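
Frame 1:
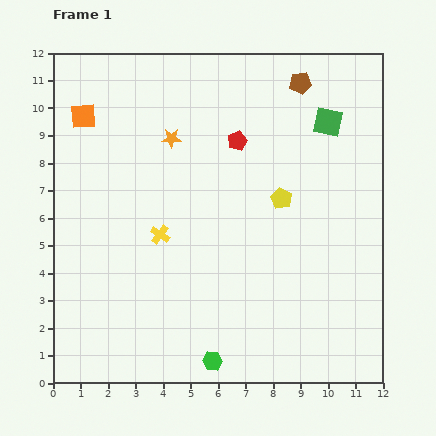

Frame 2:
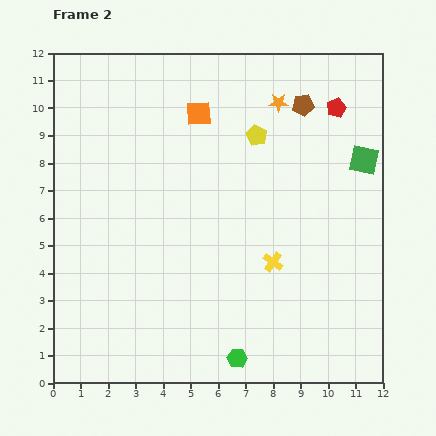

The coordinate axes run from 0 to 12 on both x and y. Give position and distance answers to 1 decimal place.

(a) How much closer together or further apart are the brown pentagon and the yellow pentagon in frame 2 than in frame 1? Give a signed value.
-2.3

Distance in frame 1: 4.3. Distance in frame 2: 2.0.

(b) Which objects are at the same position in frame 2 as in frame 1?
none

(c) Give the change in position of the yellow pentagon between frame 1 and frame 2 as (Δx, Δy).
(-0.9, 2.3)

The yellow pentagon was at (8.3, 6.7) in frame 1 and (7.4, 9.0) in frame 2.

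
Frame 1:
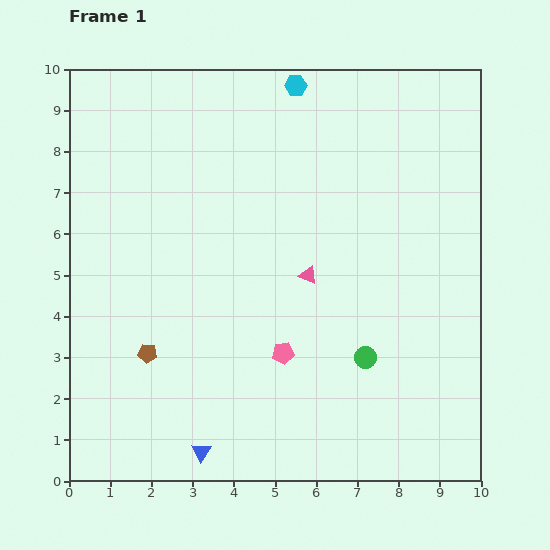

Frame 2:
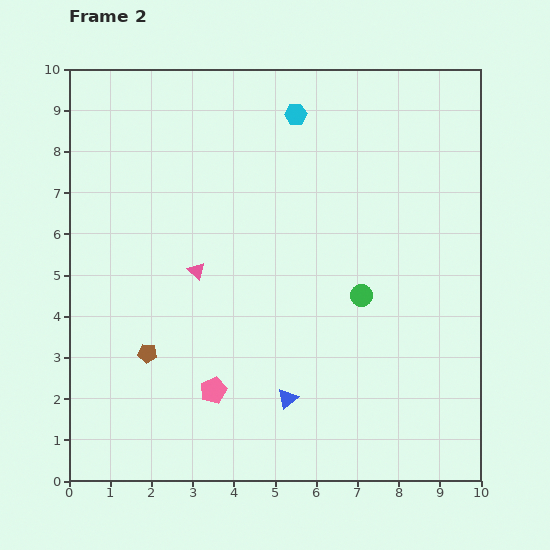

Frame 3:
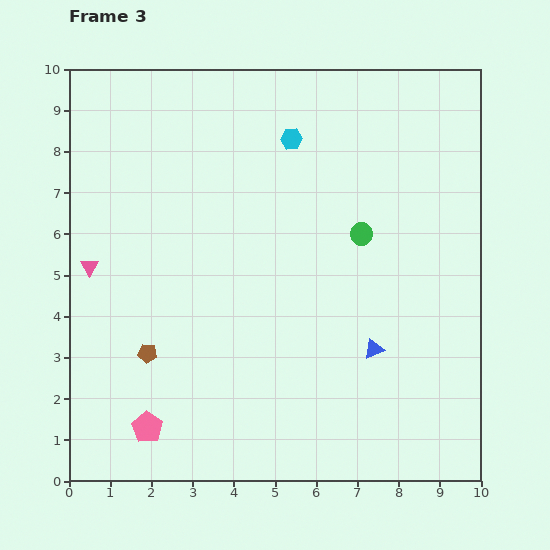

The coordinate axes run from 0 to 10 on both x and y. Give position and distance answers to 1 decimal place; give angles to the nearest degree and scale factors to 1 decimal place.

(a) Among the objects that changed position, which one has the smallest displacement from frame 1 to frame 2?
the cyan hexagon

(moved 0.7)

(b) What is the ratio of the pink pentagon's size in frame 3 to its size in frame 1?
1.4×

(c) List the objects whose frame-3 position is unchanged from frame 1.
the brown pentagon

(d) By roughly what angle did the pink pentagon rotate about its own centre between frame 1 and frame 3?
31° counter-clockwise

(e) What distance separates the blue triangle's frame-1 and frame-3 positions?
4.9

The blue triangle moved from (3.2, 0.7) to (7.4, 3.2), a distance of √(4.2² + 2.5²) ≈ 4.9.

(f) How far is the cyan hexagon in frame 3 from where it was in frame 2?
0.6

The cyan hexagon moved from (5.5, 8.9) to (5.4, 8.3), a distance of √(0.1² + 0.6²) ≈ 0.6.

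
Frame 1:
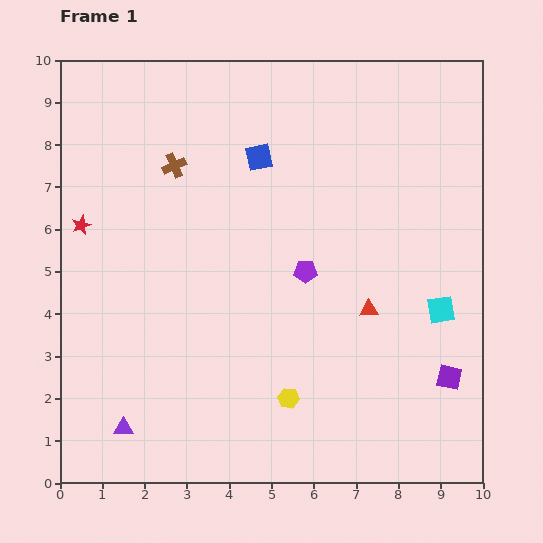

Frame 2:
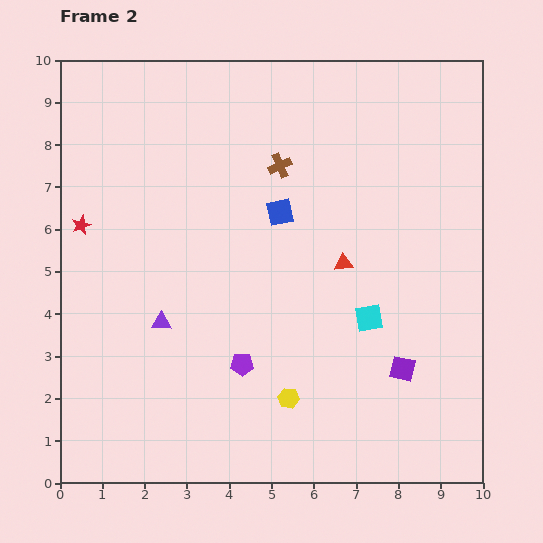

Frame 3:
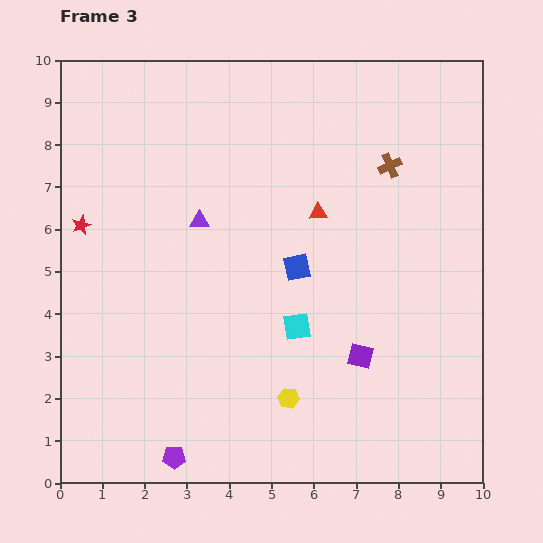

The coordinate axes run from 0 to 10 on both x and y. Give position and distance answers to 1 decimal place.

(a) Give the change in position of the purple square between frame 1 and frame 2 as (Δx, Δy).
(-1.1, 0.2)

The purple square was at (9.2, 2.5) in frame 1 and (8.1, 2.7) in frame 2.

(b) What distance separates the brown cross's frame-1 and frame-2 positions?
2.5

The brown cross moved from (2.7, 7.5) to (5.2, 7.5), a distance of √(2.5² + 0.0²) ≈ 2.5.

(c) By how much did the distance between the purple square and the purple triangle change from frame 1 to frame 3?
-2.8

Distance in frame 1: 7.8. Distance in frame 3: 5.0.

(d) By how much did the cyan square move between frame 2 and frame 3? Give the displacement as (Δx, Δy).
(-1.7, -0.2)

The cyan square was at (7.3, 3.9) in frame 2 and (5.6, 3.7) in frame 3.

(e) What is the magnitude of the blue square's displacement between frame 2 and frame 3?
1.4

The blue square moved from (5.2, 6.4) to (5.6, 5.1), a distance of √(0.4² + 1.3²) ≈ 1.4.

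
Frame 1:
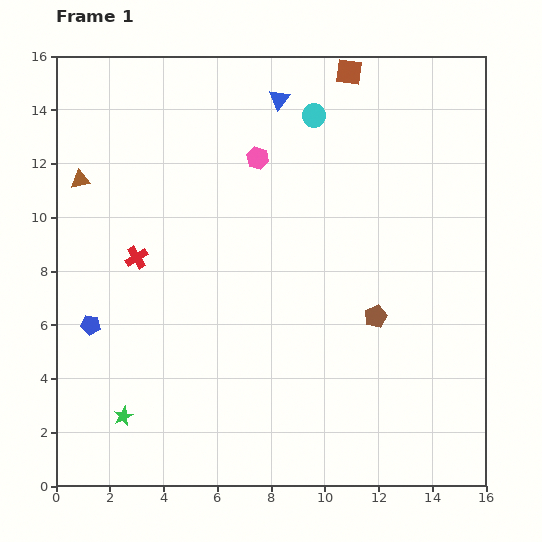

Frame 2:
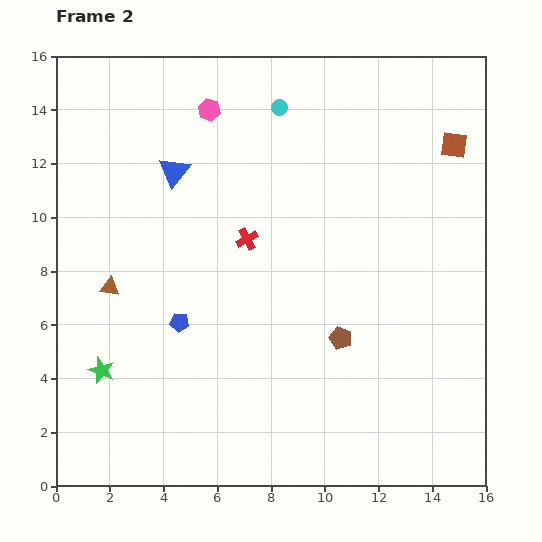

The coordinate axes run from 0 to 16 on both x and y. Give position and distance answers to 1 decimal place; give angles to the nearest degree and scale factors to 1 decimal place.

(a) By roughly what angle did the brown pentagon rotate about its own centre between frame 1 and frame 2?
28° counter-clockwise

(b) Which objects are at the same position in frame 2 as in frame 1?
none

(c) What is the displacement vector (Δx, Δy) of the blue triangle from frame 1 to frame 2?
(-3.9, -2.7)

The blue triangle was at (8.3, 14.4) in frame 1 and (4.4, 11.7) in frame 2.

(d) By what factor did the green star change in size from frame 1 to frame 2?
1.4×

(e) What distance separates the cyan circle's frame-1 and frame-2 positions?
1.3

The cyan circle moved from (9.6, 13.8) to (8.3, 14.1), a distance of √(1.3² + 0.3²) ≈ 1.3.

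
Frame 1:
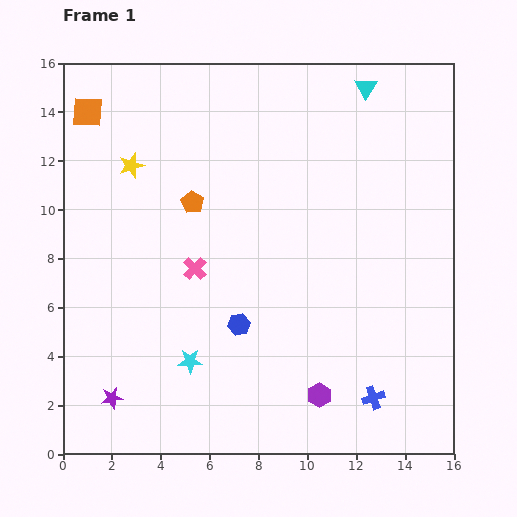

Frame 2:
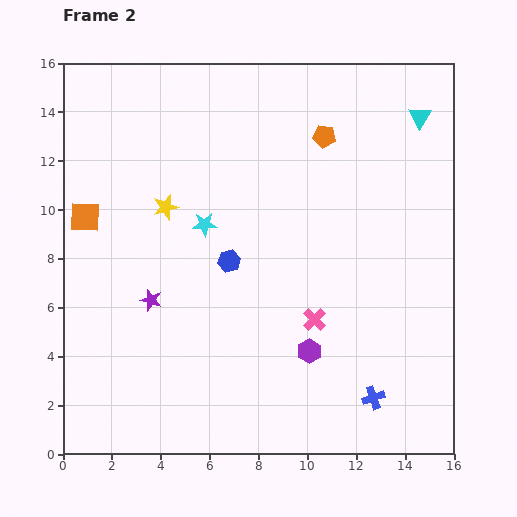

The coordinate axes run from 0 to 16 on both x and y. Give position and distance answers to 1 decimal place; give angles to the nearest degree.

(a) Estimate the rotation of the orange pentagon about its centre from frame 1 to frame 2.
22° counter-clockwise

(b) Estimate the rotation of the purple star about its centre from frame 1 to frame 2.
27° clockwise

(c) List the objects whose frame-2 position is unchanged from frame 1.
the blue cross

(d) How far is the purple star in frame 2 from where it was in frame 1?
4.3

The purple star moved from (2.0, 2.3) to (3.6, 6.3), a distance of √(1.6² + 4.0²) ≈ 4.3.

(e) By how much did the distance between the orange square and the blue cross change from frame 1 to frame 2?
-2.6

Distance in frame 1: 16.5. Distance in frame 2: 13.9.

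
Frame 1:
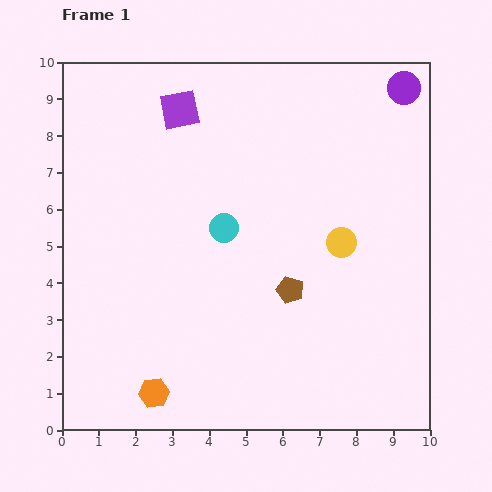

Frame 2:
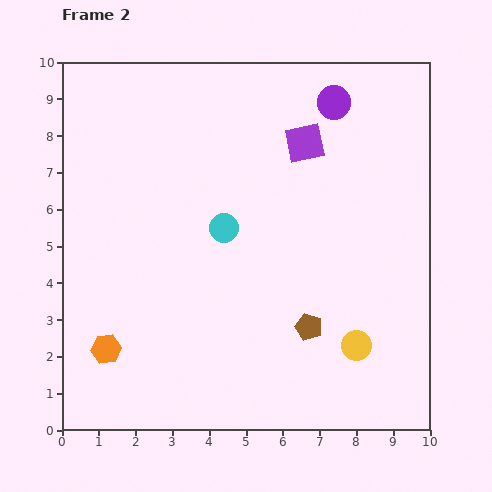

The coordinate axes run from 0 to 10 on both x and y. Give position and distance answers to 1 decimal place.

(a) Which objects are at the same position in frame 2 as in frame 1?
the cyan circle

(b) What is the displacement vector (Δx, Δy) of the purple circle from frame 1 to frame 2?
(-1.9, -0.4)

The purple circle was at (9.3, 9.3) in frame 1 and (7.4, 8.9) in frame 2.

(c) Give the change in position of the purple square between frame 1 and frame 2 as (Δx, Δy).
(3.4, -0.9)

The purple square was at (3.2, 8.7) in frame 1 and (6.6, 7.8) in frame 2.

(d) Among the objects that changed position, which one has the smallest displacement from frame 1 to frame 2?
the brown pentagon

(moved 1.1)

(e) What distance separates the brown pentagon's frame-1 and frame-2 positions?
1.1

The brown pentagon moved from (6.2, 3.8) to (6.7, 2.8), a distance of √(0.5² + 1.0²) ≈ 1.1.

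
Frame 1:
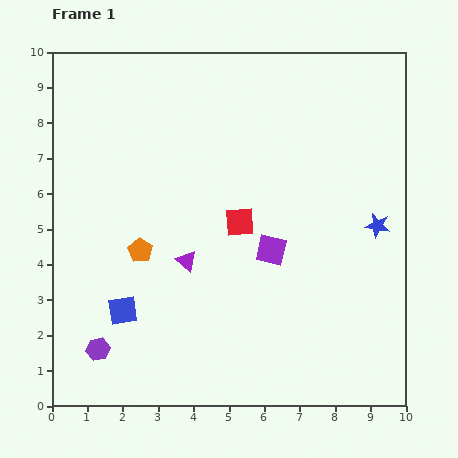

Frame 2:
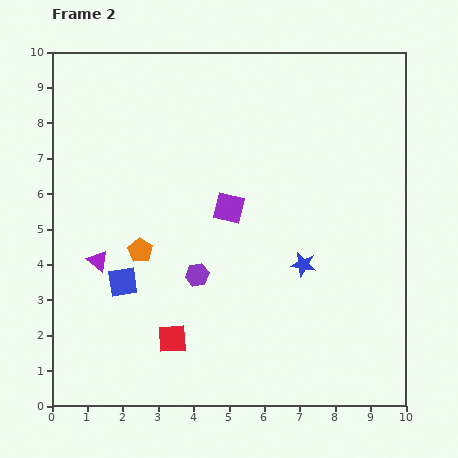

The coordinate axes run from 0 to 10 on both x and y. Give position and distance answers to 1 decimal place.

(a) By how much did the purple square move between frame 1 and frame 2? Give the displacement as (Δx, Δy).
(-1.2, 1.2)

The purple square was at (6.2, 4.4) in frame 1 and (5.0, 5.6) in frame 2.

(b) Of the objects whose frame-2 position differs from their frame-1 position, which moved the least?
the blue square

(moved 0.8)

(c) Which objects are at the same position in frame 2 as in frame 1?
the orange pentagon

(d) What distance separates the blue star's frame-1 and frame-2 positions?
2.4

The blue star moved from (9.2, 5.1) to (7.1, 4.0), a distance of √(2.1² + 1.1²) ≈ 2.4.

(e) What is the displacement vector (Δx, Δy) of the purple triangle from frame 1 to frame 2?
(-2.5, 0.0)

The purple triangle was at (3.8, 4.1) in frame 1 and (1.3, 4.1) in frame 2.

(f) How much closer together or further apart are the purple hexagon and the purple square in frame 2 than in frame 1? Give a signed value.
-3.5

Distance in frame 1: 5.6. Distance in frame 2: 2.1.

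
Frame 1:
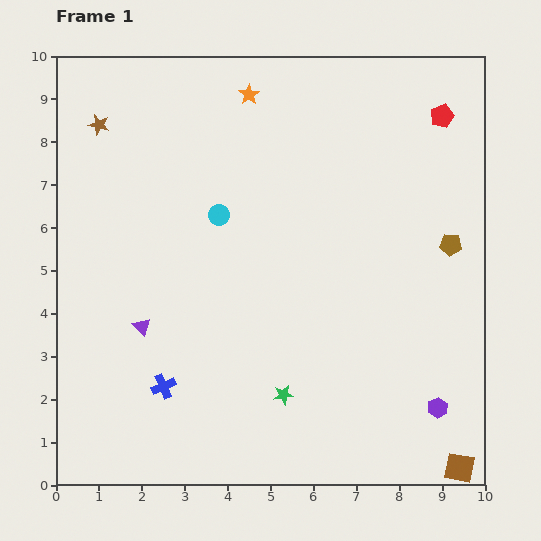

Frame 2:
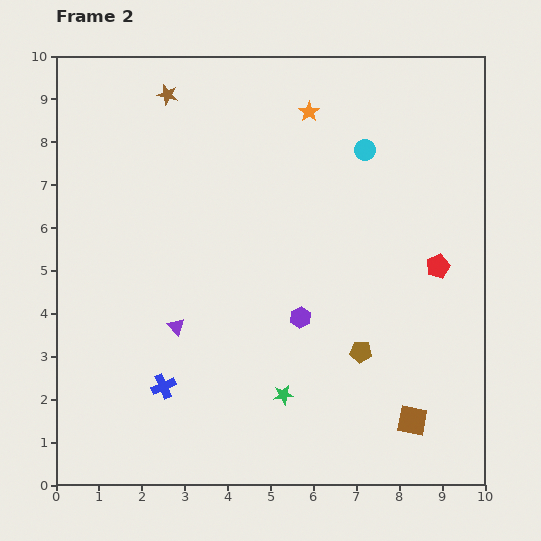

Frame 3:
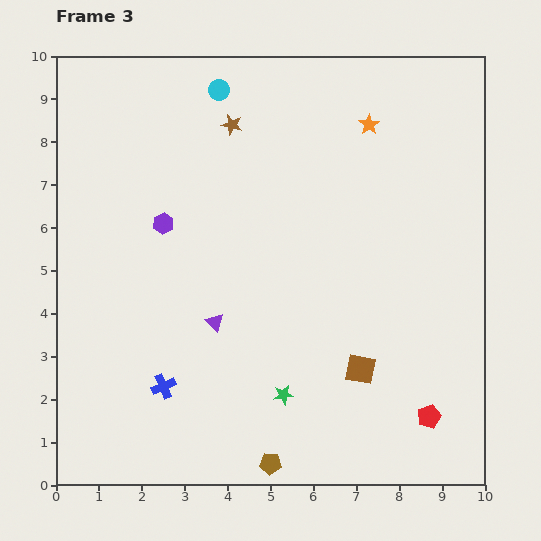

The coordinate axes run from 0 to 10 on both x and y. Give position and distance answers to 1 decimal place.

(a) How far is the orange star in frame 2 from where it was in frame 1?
1.5

The orange star moved from (4.5, 9.1) to (5.9, 8.7), a distance of √(1.4² + 0.4²) ≈ 1.5.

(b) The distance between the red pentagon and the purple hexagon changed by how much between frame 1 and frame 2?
-3.4

Distance in frame 1: 6.8. Distance in frame 2: 3.4.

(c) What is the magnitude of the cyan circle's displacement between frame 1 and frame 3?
2.9

The cyan circle moved from (3.8, 6.3) to (3.8, 9.2), a distance of √(0.0² + 2.9²) ≈ 2.9.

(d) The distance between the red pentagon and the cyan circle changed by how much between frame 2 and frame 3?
+5.8

Distance in frame 2: 3.2. Distance in frame 3: 9.0.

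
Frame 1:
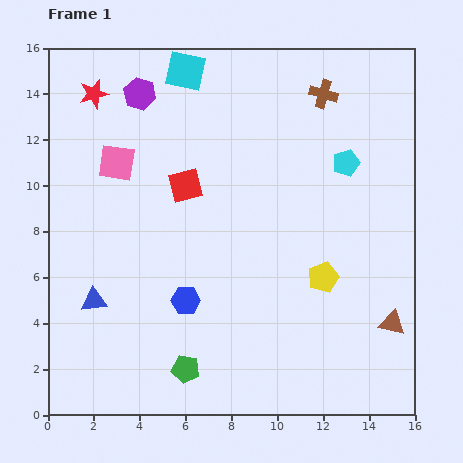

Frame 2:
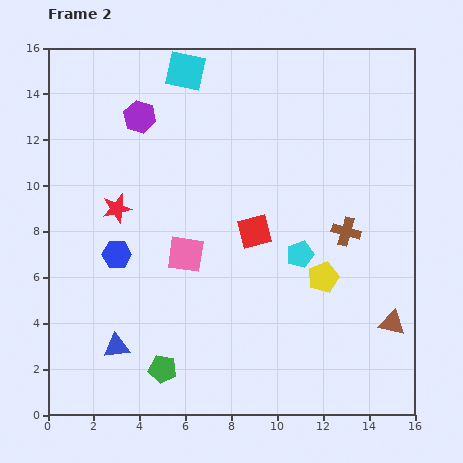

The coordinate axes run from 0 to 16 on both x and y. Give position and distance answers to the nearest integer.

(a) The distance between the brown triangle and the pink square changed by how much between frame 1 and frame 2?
-5

Distance in frame 1: 14. Distance in frame 2: 9.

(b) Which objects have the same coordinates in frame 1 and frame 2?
the brown triangle, the yellow pentagon, the cyan square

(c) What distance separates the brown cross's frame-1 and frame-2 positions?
6

The brown cross moved from (12, 14) to (13, 8), a distance of √(1² + 6²) ≈ 6.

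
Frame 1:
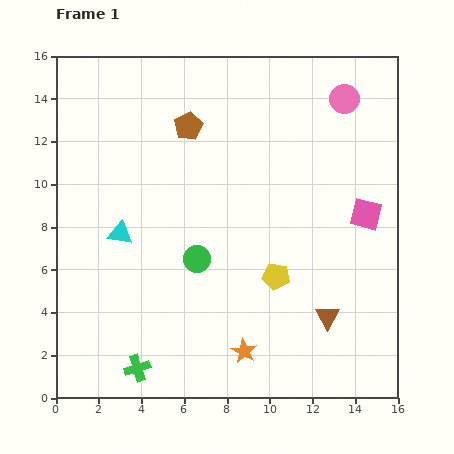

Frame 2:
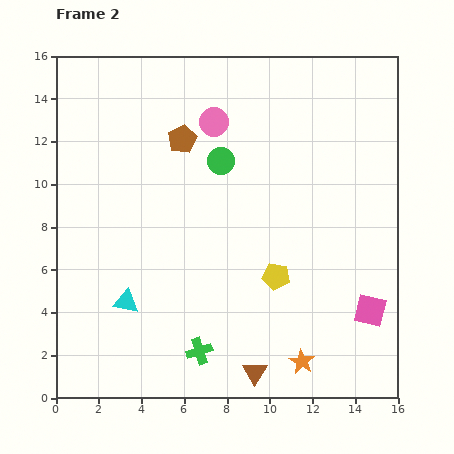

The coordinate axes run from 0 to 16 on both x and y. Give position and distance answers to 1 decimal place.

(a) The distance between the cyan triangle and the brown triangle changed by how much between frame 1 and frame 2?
-3.7

Distance in frame 1: 10.5. Distance in frame 2: 6.8.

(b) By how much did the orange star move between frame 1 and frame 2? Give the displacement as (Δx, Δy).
(2.7, -0.5)

The orange star was at (8.8, 2.2) in frame 1 and (11.5, 1.7) in frame 2.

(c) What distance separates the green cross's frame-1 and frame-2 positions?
3.0

The green cross moved from (3.8, 1.4) to (6.7, 2.2), a distance of √(2.9² + 0.8²) ≈ 3.0.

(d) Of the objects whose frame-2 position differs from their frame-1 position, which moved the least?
the brown pentagon

(moved 0.7)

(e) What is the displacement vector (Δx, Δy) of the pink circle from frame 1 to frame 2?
(-6.1, -1.1)

The pink circle was at (13.5, 14.0) in frame 1 and (7.4, 12.9) in frame 2.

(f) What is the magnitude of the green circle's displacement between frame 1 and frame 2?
4.7

The green circle moved from (6.6, 6.5) to (7.7, 11.1), a distance of √(1.1² + 4.6²) ≈ 4.7.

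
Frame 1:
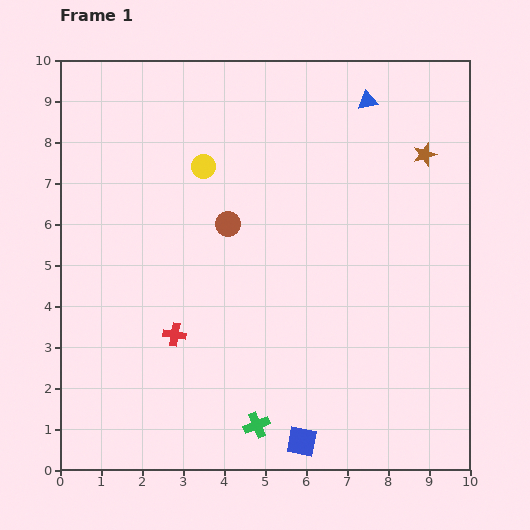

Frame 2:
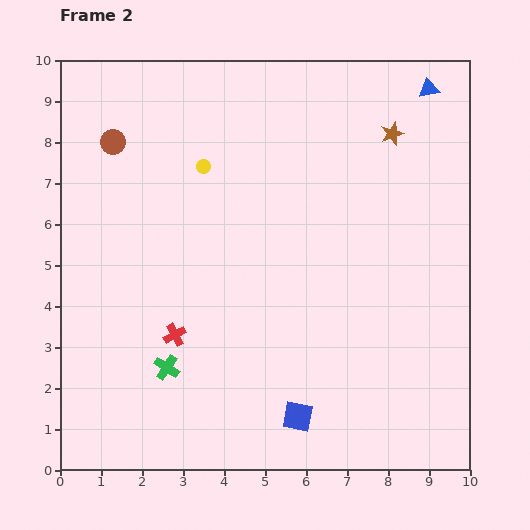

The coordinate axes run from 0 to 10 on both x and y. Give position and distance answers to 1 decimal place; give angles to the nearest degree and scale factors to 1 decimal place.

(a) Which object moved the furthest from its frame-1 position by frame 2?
the brown circle

(moved 3.4; next 2.6)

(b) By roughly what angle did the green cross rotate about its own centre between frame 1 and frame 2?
36° counter-clockwise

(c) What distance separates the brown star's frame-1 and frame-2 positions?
0.9

The brown star moved from (8.9, 7.7) to (8.1, 8.2), a distance of √(0.8² + 0.5²) ≈ 0.9.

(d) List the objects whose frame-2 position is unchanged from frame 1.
the red cross, the yellow circle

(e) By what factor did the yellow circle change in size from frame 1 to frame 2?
0.6×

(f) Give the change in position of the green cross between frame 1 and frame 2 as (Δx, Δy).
(-2.2, 1.4)

The green cross was at (4.8, 1.1) in frame 1 and (2.6, 2.5) in frame 2.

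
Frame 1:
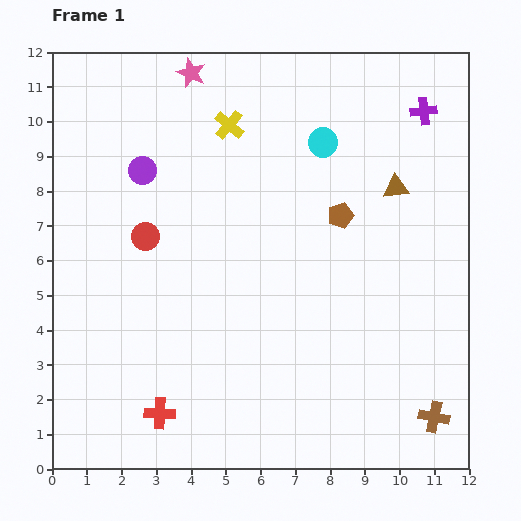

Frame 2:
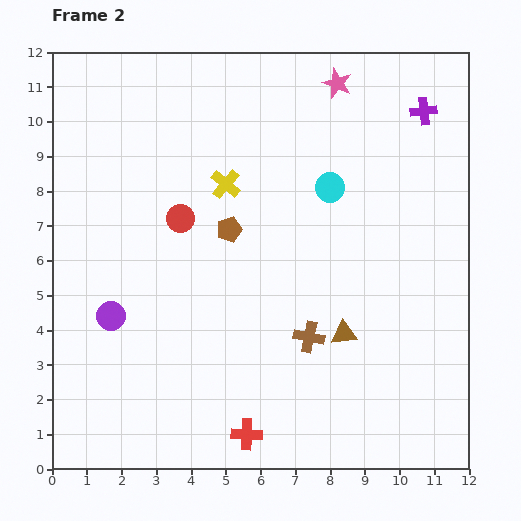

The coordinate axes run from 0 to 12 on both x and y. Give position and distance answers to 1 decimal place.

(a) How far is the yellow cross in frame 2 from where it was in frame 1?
1.7

The yellow cross moved from (5.1, 9.9) to (5.0, 8.2), a distance of √(0.1² + 1.7²) ≈ 1.7.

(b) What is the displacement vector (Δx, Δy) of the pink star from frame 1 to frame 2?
(4.2, -0.3)

The pink star was at (4.0, 11.4) in frame 1 and (8.2, 11.1) in frame 2.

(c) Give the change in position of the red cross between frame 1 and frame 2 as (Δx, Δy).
(2.5, -0.6)

The red cross was at (3.1, 1.6) in frame 1 and (5.6, 1.0) in frame 2.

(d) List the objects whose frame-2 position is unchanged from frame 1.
the purple cross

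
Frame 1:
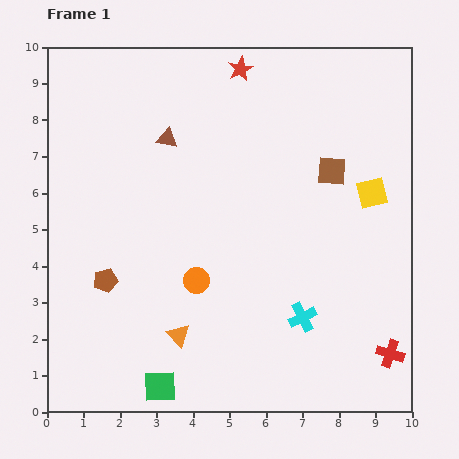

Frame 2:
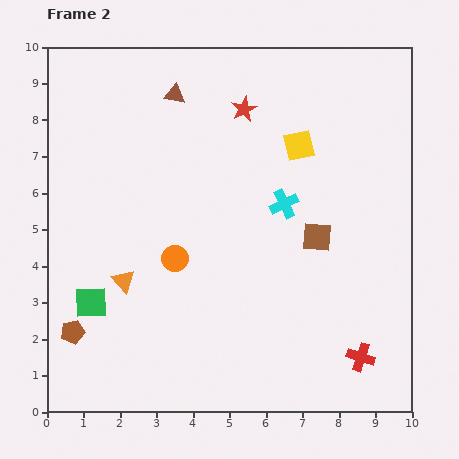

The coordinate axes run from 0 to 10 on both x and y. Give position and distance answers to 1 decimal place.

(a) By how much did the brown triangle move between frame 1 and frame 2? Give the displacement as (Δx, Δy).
(0.2, 1.2)

The brown triangle was at (3.3, 7.5) in frame 1 and (3.5, 8.7) in frame 2.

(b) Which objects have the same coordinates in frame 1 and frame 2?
none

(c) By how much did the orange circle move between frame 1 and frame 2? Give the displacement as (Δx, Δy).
(-0.6, 0.6)

The orange circle was at (4.1, 3.6) in frame 1 and (3.5, 4.2) in frame 2.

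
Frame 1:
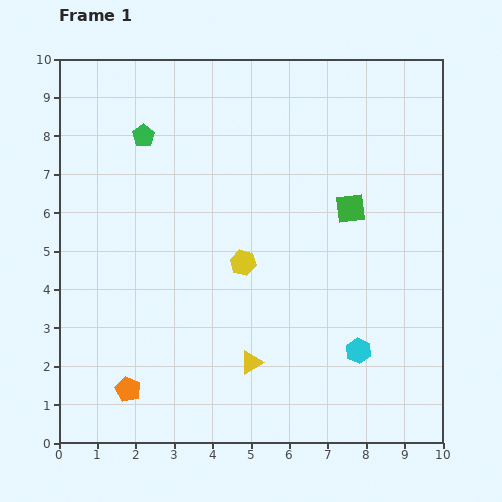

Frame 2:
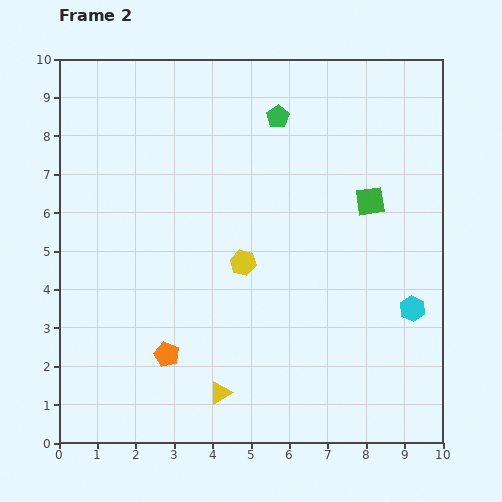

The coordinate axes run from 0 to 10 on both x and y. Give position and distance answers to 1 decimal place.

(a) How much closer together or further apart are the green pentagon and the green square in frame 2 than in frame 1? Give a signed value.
-2.4

Distance in frame 1: 5.7. Distance in frame 2: 3.3.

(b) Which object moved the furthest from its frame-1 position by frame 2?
the green pentagon

(moved 3.5; next 1.8)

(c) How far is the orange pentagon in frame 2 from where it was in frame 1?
1.3

The orange pentagon moved from (1.8, 1.4) to (2.8, 2.3), a distance of √(1.0² + 0.9²) ≈ 1.3.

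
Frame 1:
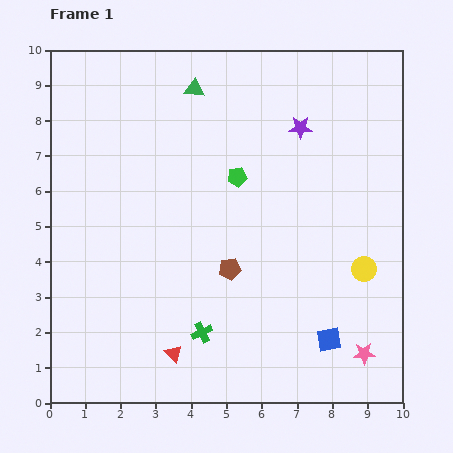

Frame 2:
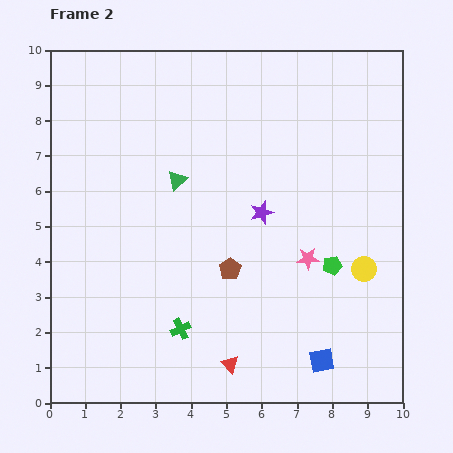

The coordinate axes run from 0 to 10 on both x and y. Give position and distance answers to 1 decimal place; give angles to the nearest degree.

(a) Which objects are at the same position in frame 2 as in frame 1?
the yellow circle, the brown pentagon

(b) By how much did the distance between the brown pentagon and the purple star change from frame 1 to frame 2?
-2.7

Distance in frame 1: 4.5. Distance in frame 2: 1.8.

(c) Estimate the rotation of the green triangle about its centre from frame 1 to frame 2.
49° counter-clockwise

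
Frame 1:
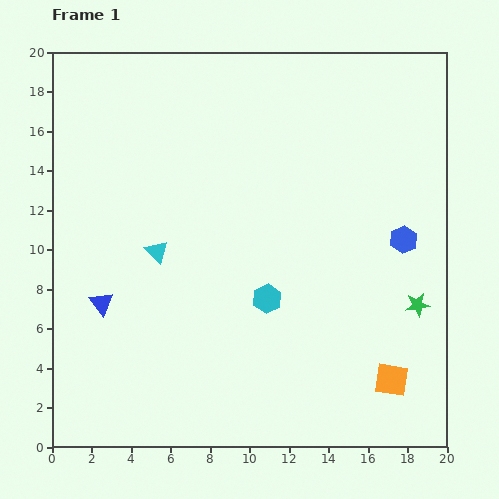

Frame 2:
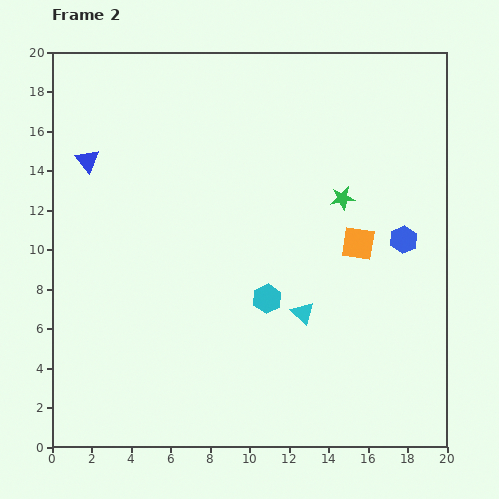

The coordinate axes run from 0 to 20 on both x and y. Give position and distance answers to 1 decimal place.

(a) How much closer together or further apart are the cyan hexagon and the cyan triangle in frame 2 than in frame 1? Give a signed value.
-4.2

Distance in frame 1: 6.1. Distance in frame 2: 1.9.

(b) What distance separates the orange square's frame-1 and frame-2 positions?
7.1

The orange square moved from (17.2, 3.4) to (15.5, 10.3), a distance of √(1.7² + 6.9²) ≈ 7.1.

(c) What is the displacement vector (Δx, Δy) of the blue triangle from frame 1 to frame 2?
(-0.7, 7.2)

The blue triangle was at (2.5, 7.3) in frame 1 and (1.8, 14.5) in frame 2.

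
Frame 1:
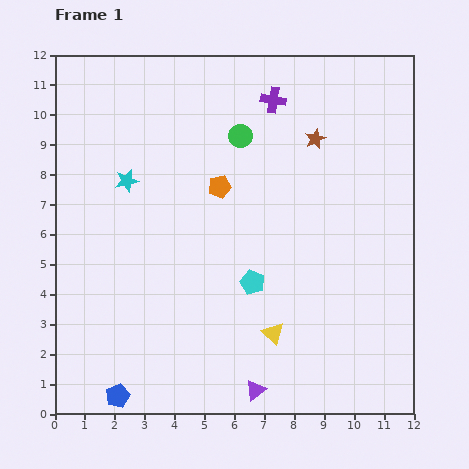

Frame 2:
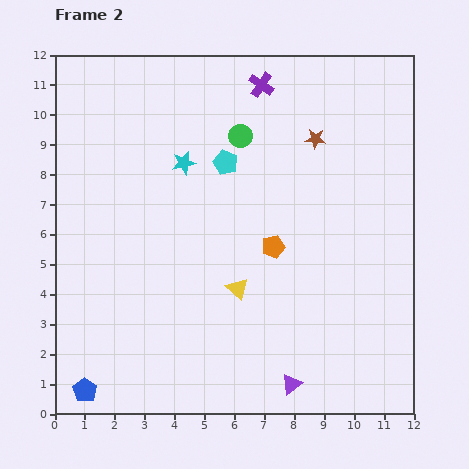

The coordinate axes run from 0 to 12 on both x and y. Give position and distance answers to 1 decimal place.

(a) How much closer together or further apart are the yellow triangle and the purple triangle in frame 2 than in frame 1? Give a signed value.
+1.7

Distance in frame 1: 2.0. Distance in frame 2: 3.7.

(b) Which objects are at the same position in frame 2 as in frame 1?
the green circle, the brown star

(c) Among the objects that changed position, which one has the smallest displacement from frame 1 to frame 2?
the purple cross

(moved 0.6)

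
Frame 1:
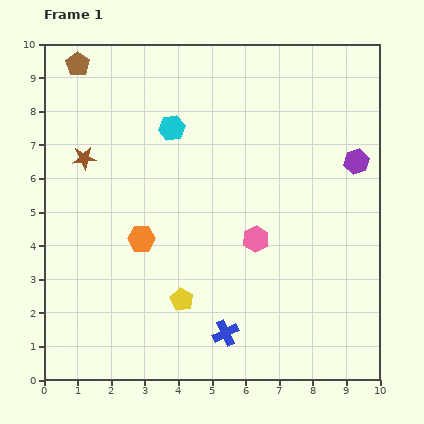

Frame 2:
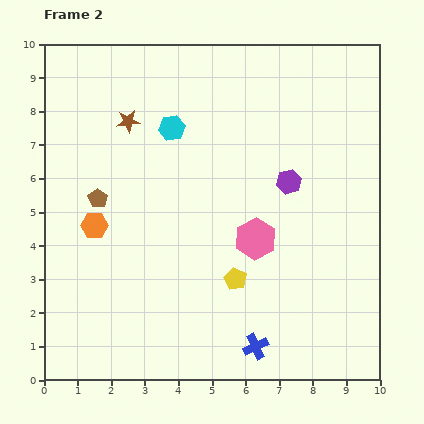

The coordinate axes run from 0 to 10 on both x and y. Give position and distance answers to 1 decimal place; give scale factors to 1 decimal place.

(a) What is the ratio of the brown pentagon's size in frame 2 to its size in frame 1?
0.8×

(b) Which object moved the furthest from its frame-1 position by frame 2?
the brown pentagon

(moved 4.0; next 2.1)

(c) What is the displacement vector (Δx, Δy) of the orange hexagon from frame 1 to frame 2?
(-1.4, 0.4)

The orange hexagon was at (2.9, 4.2) in frame 1 and (1.5, 4.6) in frame 2.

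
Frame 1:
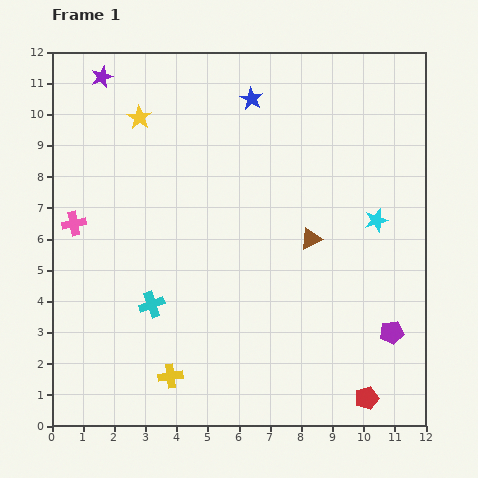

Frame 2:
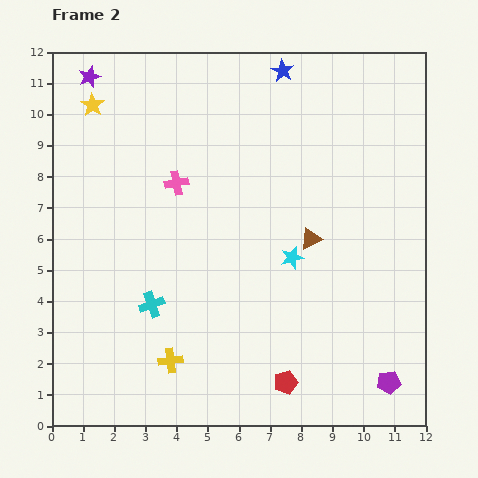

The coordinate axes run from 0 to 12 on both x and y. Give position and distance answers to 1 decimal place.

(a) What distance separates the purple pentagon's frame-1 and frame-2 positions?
1.6

The purple pentagon moved from (10.9, 3.0) to (10.8, 1.4), a distance of √(0.1² + 1.6²) ≈ 1.6.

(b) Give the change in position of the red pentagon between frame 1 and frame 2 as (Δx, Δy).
(-2.6, 0.5)

The red pentagon was at (10.1, 0.9) in frame 1 and (7.5, 1.4) in frame 2.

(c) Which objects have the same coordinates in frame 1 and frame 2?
the brown triangle, the cyan cross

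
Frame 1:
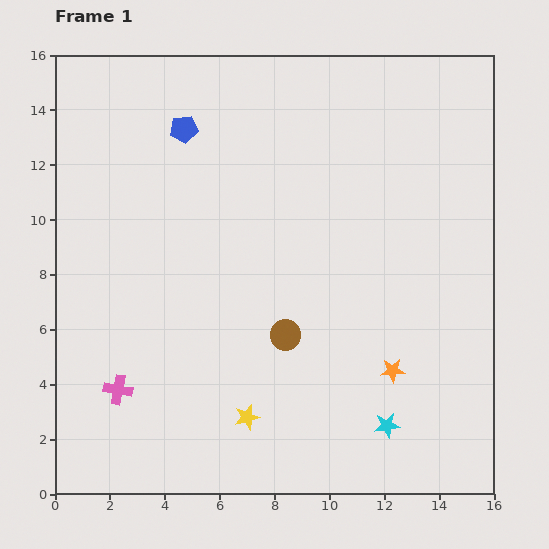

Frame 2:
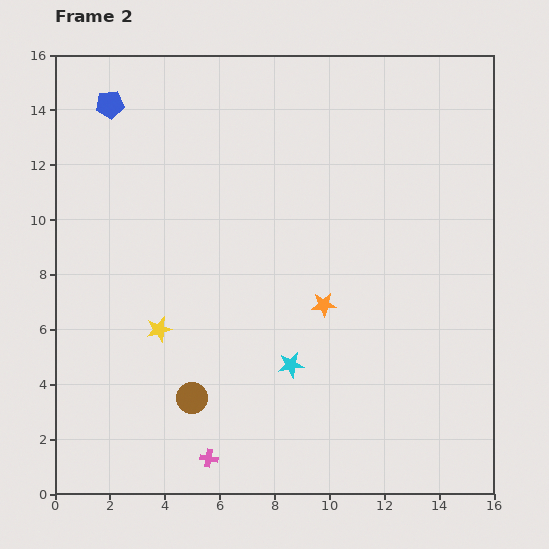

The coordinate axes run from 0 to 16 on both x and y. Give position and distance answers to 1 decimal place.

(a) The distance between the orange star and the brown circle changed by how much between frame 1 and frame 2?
+1.8

Distance in frame 1: 4.1. Distance in frame 2: 5.9.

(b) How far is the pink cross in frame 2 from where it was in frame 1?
4.1

The pink cross moved from (2.3, 3.8) to (5.6, 1.3), a distance of √(3.3² + 2.5²) ≈ 4.1.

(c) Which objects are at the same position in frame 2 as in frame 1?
none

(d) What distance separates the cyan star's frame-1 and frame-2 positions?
4.1

The cyan star moved from (12.1, 2.5) to (8.6, 4.7), a distance of √(3.5² + 2.2²) ≈ 4.1.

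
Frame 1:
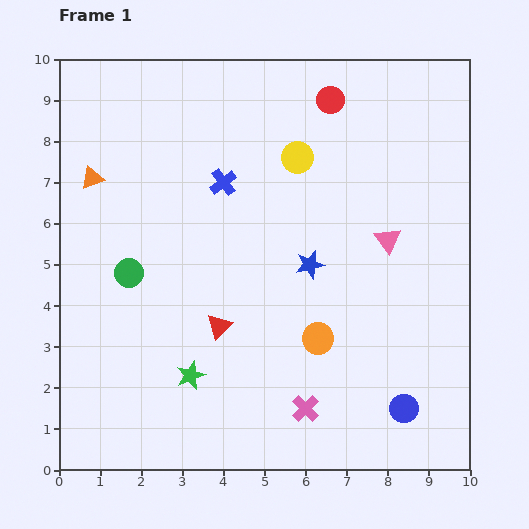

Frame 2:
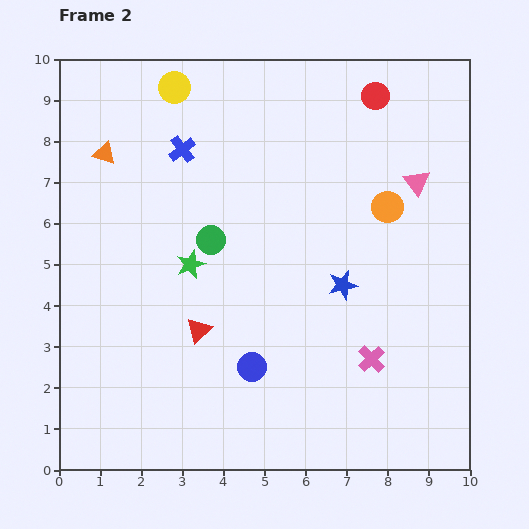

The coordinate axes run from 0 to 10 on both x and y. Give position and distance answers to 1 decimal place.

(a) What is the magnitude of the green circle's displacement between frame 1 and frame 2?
2.2

The green circle moved from (1.7, 4.8) to (3.7, 5.6), a distance of √(2.0² + 0.8²) ≈ 2.2.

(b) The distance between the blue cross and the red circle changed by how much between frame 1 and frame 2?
+1.6

Distance in frame 1: 3.3. Distance in frame 2: 4.9.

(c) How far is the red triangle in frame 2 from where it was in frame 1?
0.5

The red triangle moved from (3.9, 3.5) to (3.4, 3.4), a distance of √(0.5² + 0.1²) ≈ 0.5.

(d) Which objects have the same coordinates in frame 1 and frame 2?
none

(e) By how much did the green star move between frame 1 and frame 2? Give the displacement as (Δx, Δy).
(0.0, 2.7)

The green star was at (3.2, 2.3) in frame 1 and (3.2, 5.0) in frame 2.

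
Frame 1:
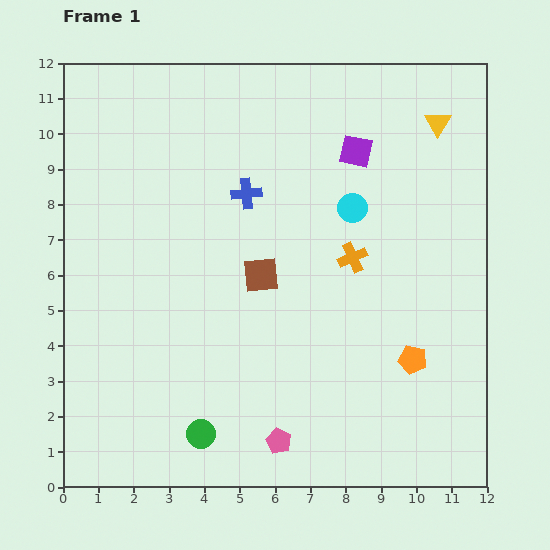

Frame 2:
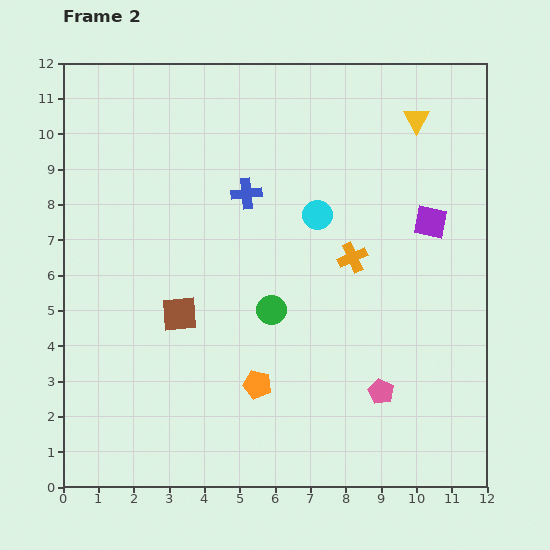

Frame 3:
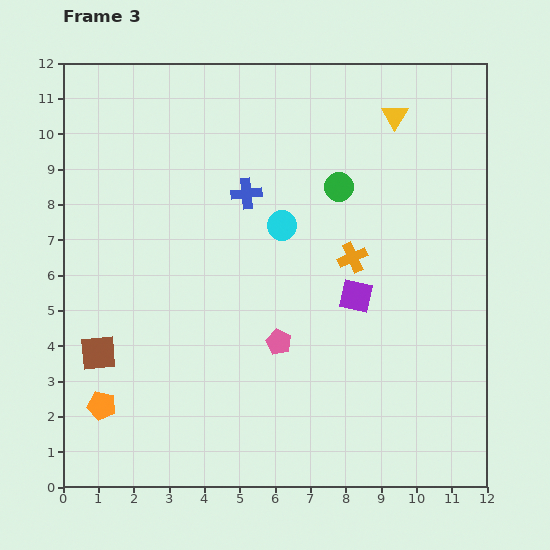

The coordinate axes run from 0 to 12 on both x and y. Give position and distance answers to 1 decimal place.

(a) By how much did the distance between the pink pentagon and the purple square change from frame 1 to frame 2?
-3.5

Distance in frame 1: 8.5. Distance in frame 2: 5.0.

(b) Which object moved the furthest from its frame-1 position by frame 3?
the orange pentagon

(moved 8.9; next 8.0)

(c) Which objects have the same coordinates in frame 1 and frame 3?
the blue cross, the orange cross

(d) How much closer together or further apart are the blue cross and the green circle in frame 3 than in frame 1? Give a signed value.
-4.3

Distance in frame 1: 6.9. Distance in frame 3: 2.6.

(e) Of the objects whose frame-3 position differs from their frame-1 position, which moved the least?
the yellow triangle

(moved 1.2)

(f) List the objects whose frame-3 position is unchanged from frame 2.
the blue cross, the orange cross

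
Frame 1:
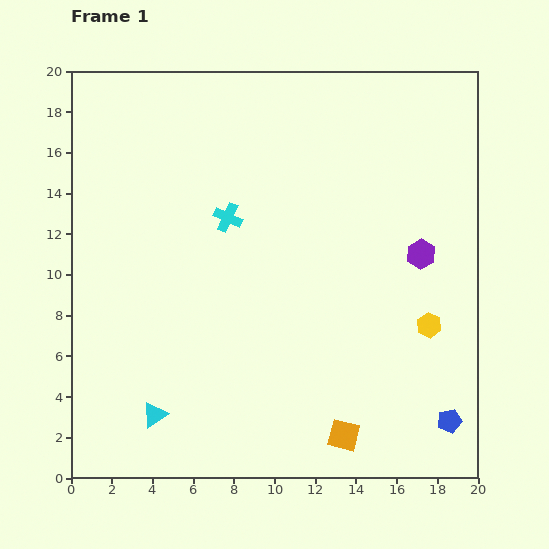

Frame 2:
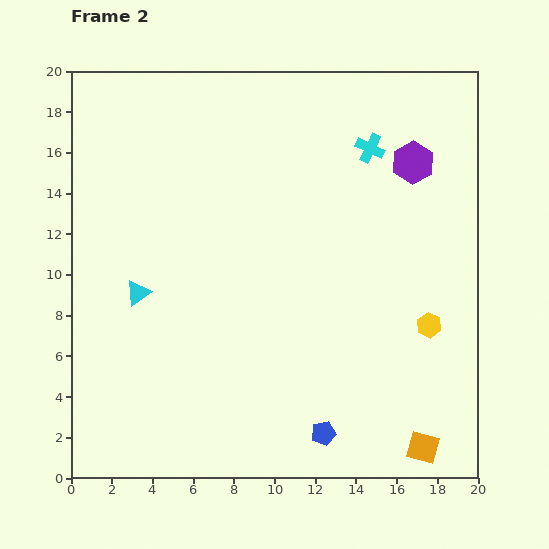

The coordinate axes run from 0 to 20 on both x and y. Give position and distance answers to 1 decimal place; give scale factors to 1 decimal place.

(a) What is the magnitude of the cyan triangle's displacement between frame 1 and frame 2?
6.1

The cyan triangle moved from (4.1, 3.1) to (3.3, 9.1), a distance of √(0.8² + 6.0²) ≈ 6.1.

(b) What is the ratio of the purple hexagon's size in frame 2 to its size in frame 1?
1.4×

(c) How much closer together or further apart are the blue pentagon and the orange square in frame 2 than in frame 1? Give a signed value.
-0.3

Distance in frame 1: 5.2. Distance in frame 2: 4.9.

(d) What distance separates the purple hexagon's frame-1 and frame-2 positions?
4.5

The purple hexagon moved from (17.2, 11.0) to (16.8, 15.5), a distance of √(0.4² + 4.5²) ≈ 4.5.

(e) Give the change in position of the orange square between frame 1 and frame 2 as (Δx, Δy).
(3.9, -0.6)

The orange square was at (13.4, 2.1) in frame 1 and (17.3, 1.5) in frame 2.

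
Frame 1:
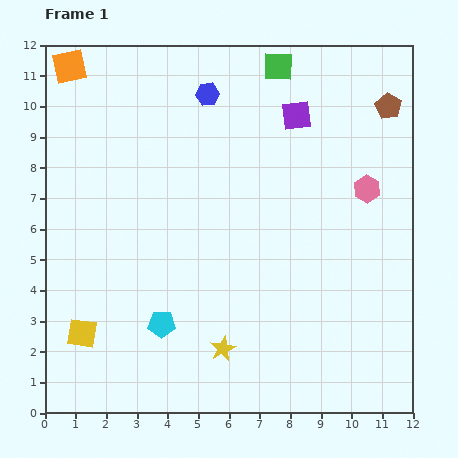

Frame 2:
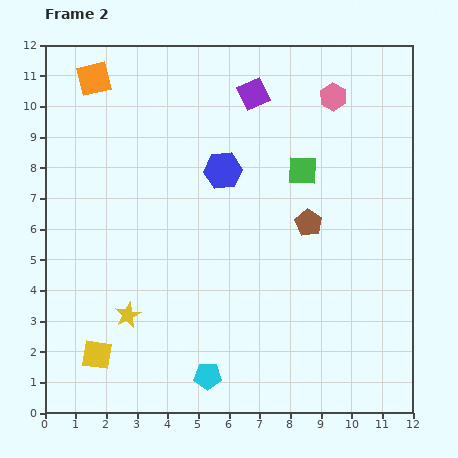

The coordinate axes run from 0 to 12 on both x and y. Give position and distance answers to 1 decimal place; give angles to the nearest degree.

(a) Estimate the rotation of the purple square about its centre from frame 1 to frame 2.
19° counter-clockwise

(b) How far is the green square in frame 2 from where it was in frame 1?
3.5

The green square moved from (7.6, 11.3) to (8.4, 7.9), a distance of √(0.8² + 3.4²) ≈ 3.5.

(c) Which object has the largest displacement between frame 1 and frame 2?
the brown pentagon

(moved 4.6; next 3.5)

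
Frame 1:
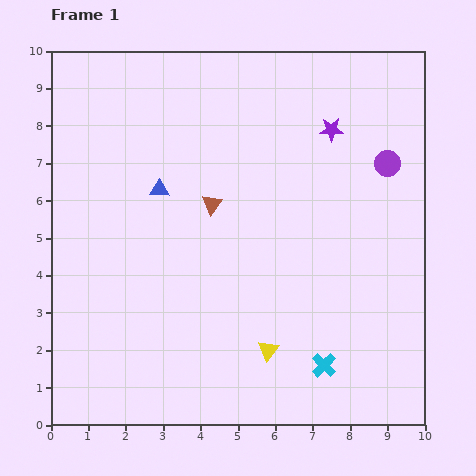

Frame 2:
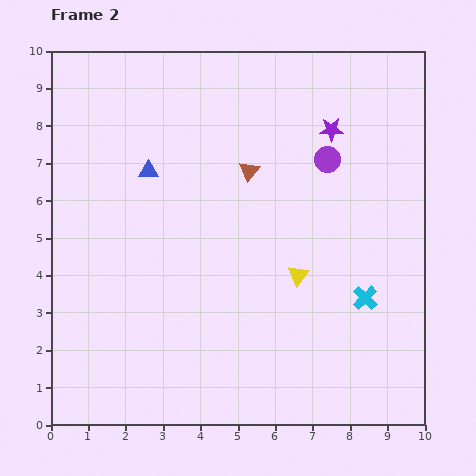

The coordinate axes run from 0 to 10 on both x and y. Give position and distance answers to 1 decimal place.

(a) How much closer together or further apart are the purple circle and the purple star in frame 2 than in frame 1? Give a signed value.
-0.9

Distance in frame 1: 1.7. Distance in frame 2: 0.8.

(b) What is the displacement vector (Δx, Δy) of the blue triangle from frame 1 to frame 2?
(-0.3, 0.5)

The blue triangle was at (2.9, 6.3) in frame 1 and (2.6, 6.8) in frame 2.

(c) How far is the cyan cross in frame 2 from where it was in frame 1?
2.1

The cyan cross moved from (7.3, 1.6) to (8.4, 3.4), a distance of √(1.1² + 1.8²) ≈ 2.1.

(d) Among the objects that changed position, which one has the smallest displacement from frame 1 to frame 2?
the blue triangle

(moved 0.6)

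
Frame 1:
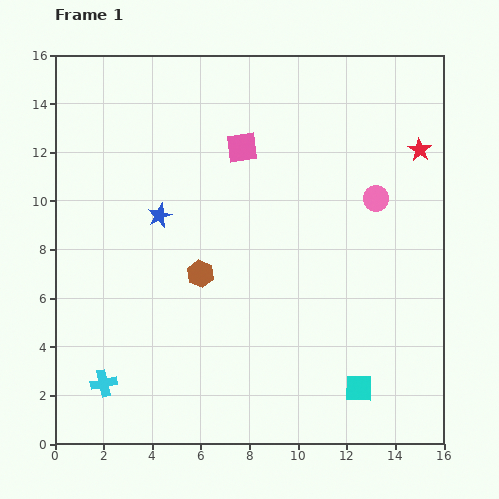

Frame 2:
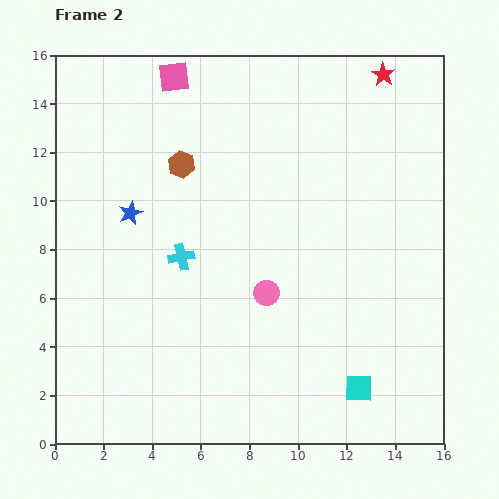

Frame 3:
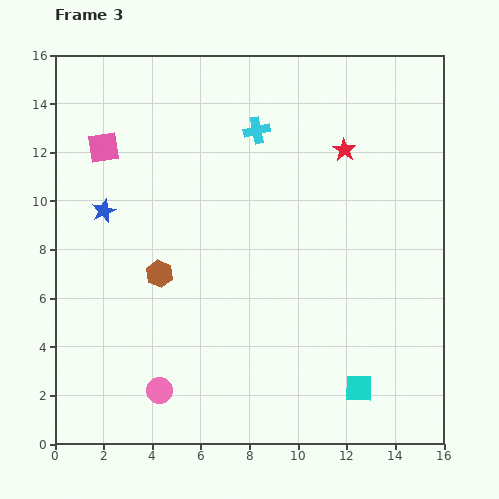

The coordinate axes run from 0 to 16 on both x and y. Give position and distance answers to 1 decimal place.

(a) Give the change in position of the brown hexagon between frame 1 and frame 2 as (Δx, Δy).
(-0.8, 4.5)

The brown hexagon was at (6.0, 7.0) in frame 1 and (5.2, 11.5) in frame 2.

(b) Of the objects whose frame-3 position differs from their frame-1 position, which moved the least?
the brown hexagon

(moved 1.7)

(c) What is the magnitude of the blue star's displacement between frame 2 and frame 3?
1.1

The blue star moved from (3.1, 9.5) to (2.0, 9.6), a distance of √(1.1² + 0.1²) ≈ 1.1.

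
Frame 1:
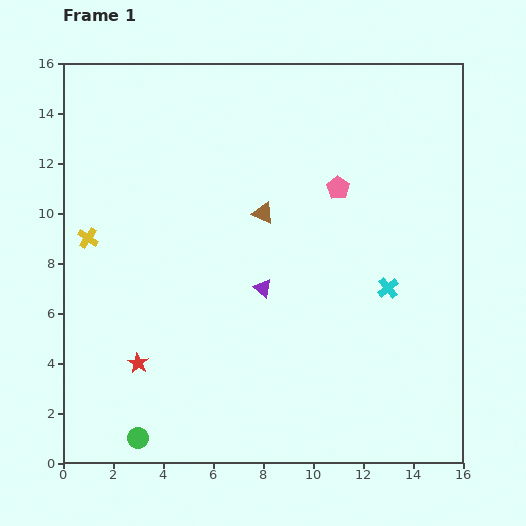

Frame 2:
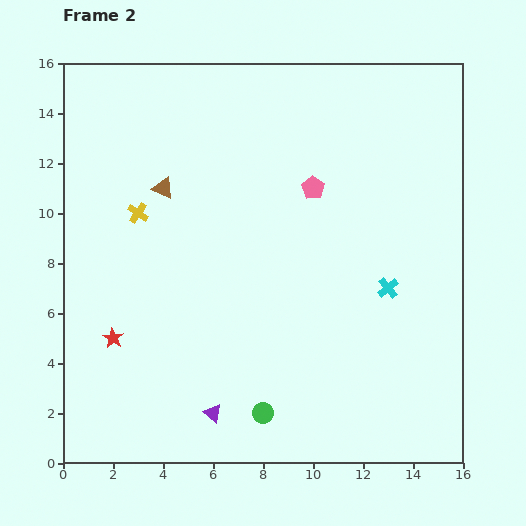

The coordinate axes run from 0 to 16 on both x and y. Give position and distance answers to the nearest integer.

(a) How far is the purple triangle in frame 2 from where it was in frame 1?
5

The purple triangle moved from (8, 7) to (6, 2), a distance of √(2² + 5²) ≈ 5.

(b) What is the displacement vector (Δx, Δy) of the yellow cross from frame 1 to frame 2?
(2, 1)

The yellow cross was at (1, 9) in frame 1 and (3, 10) in frame 2.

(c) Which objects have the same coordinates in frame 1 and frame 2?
the cyan cross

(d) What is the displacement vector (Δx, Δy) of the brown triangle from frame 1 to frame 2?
(-4, 1)

The brown triangle was at (8, 10) in frame 1 and (4, 11) in frame 2.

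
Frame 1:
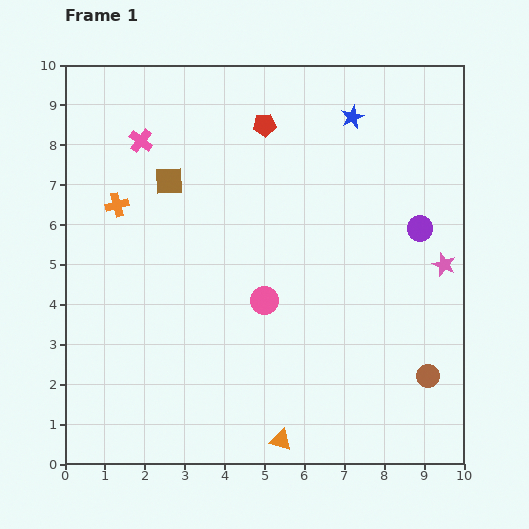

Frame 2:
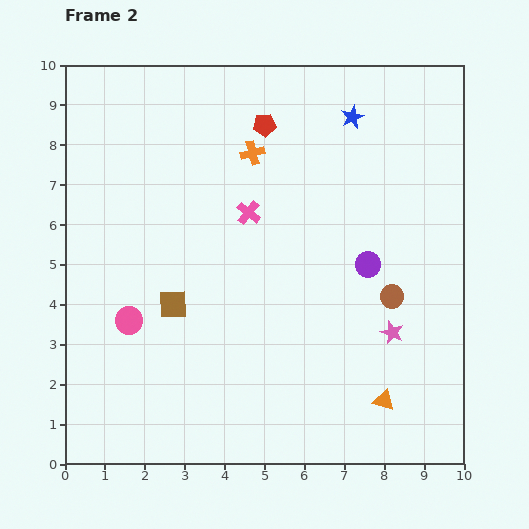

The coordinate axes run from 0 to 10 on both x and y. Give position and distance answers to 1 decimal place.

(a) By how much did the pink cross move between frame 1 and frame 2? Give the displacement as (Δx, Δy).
(2.7, -1.8)

The pink cross was at (1.9, 8.1) in frame 1 and (4.6, 6.3) in frame 2.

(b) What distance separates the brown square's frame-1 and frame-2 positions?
3.1

The brown square moved from (2.6, 7.1) to (2.7, 4.0), a distance of √(0.1² + 3.1²) ≈ 3.1.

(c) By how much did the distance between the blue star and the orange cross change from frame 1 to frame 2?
-3.6

Distance in frame 1: 6.3. Distance in frame 2: 2.7.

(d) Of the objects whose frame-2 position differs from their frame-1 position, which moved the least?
the purple circle

(moved 1.6)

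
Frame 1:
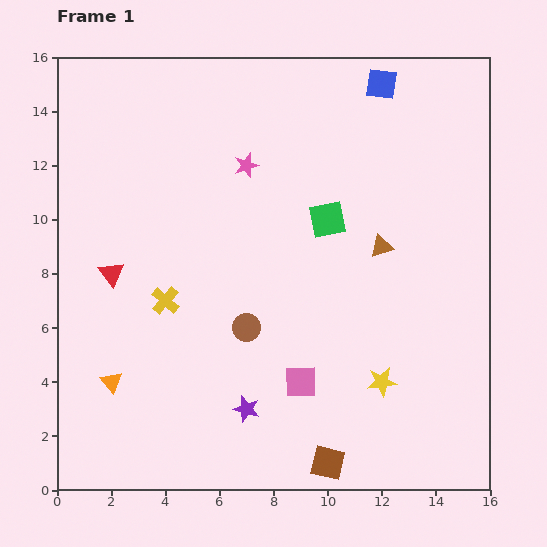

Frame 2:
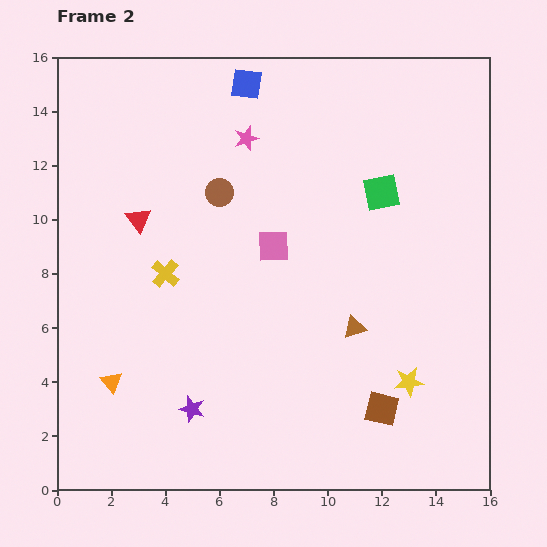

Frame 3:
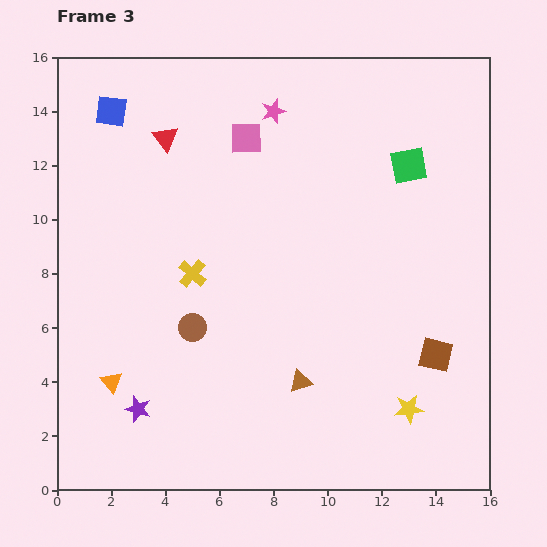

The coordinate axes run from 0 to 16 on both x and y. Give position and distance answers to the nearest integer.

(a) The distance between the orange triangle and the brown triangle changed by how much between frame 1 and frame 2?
-2

Distance in frame 1: 11. Distance in frame 2: 9.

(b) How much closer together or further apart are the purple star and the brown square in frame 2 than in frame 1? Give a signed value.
+3

Distance in frame 1: 4. Distance in frame 2: 7.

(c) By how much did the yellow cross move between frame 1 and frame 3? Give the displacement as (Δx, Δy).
(1, 1)

The yellow cross was at (4, 7) in frame 1 and (5, 8) in frame 3.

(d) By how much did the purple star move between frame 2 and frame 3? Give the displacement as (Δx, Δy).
(-2, 0)

The purple star was at (5, 3) in frame 2 and (3, 3) in frame 3.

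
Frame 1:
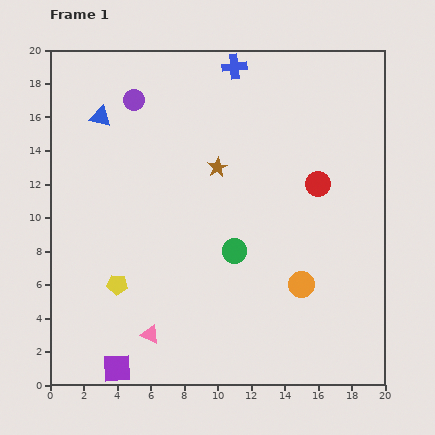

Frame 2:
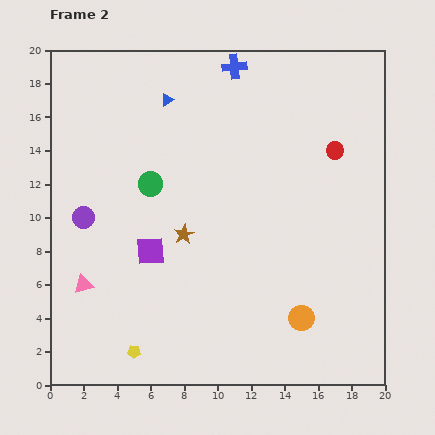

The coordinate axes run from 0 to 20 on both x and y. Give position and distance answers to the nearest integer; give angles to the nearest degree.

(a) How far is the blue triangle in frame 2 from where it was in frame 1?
4

The blue triangle moved from (3, 16) to (7, 17), a distance of √(4² + 1²) ≈ 4.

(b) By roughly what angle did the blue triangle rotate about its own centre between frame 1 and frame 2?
46° counter-clockwise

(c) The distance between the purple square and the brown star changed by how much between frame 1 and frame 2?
-11

Distance in frame 1: 13. Distance in frame 2: 2.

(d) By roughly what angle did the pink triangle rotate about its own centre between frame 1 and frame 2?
39° counter-clockwise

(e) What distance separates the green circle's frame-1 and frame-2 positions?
6

The green circle moved from (11, 8) to (6, 12), a distance of √(5² + 4²) ≈ 6.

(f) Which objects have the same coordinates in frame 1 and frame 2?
the blue cross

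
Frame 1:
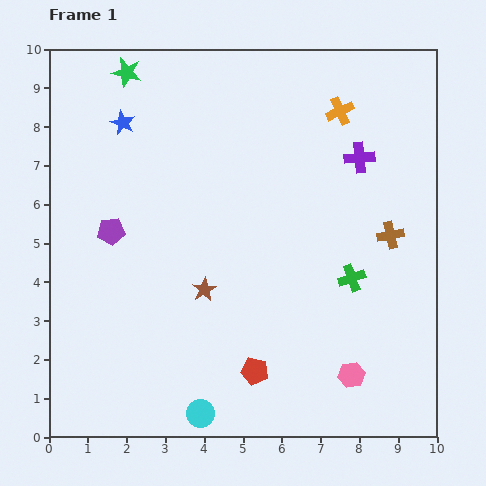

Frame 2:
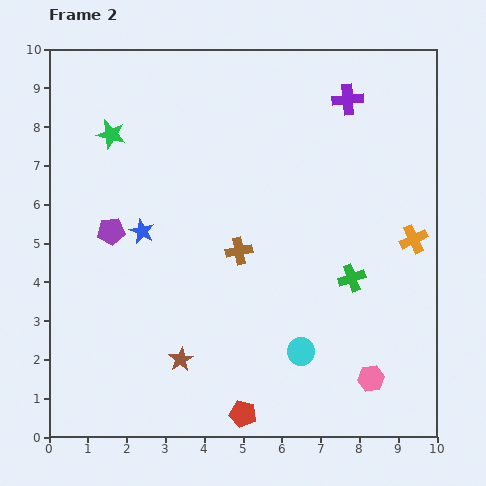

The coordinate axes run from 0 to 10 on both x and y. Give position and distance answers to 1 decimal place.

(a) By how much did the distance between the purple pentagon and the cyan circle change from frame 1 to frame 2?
+0.6

Distance in frame 1: 5.2. Distance in frame 2: 5.8.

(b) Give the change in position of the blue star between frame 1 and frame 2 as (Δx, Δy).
(0.5, -2.8)

The blue star was at (1.9, 8.1) in frame 1 and (2.4, 5.3) in frame 2.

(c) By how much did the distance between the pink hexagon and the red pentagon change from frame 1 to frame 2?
+0.9

Distance in frame 1: 2.5. Distance in frame 2: 3.4.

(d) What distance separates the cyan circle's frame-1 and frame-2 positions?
3.1

The cyan circle moved from (3.9, 0.6) to (6.5, 2.2), a distance of √(2.6² + 1.6²) ≈ 3.1.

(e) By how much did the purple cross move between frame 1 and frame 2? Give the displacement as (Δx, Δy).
(-0.3, 1.5)

The purple cross was at (8.0, 7.2) in frame 1 and (7.7, 8.7) in frame 2.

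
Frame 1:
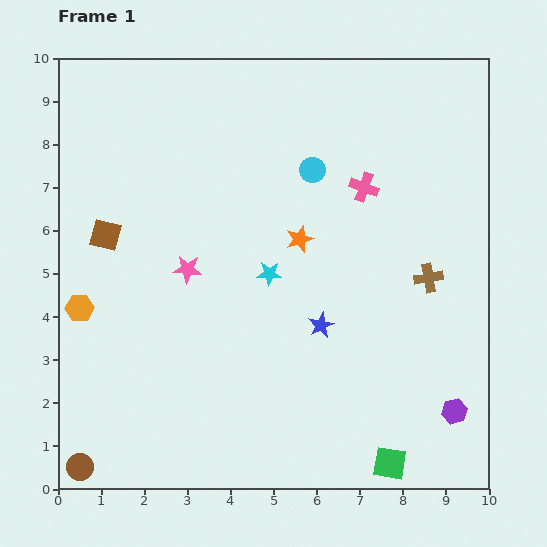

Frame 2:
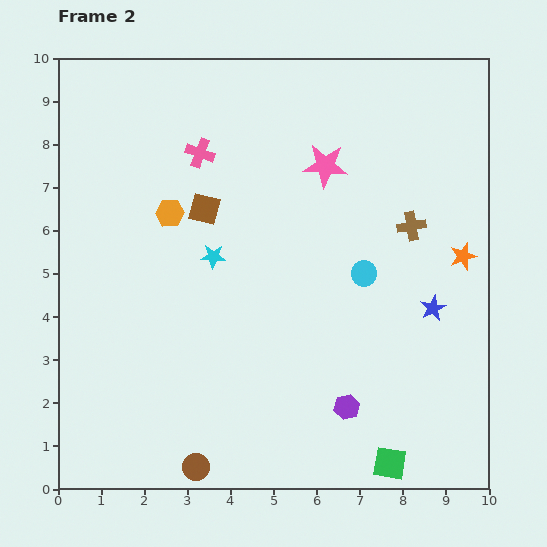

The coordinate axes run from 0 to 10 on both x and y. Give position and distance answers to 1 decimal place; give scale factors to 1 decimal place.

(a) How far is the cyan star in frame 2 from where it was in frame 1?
1.4

The cyan star moved from (4.9, 5.0) to (3.6, 5.4), a distance of √(1.3² + 0.4²) ≈ 1.4.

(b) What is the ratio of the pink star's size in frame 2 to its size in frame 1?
1.6×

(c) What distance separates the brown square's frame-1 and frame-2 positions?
2.4

The brown square moved from (1.1, 5.9) to (3.4, 6.5), a distance of √(2.3² + 0.6²) ≈ 2.4.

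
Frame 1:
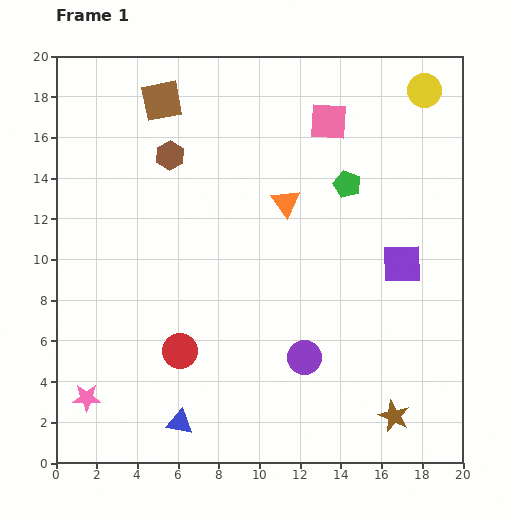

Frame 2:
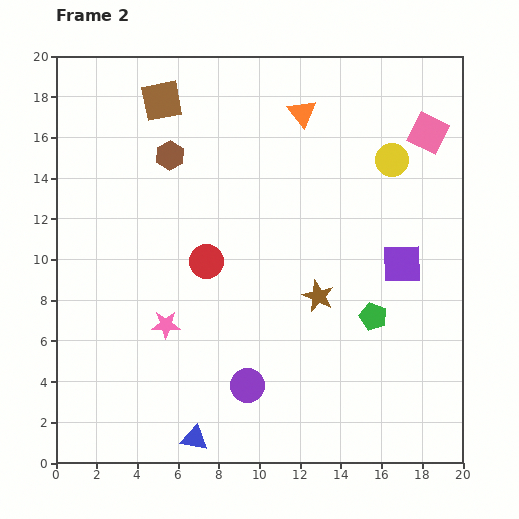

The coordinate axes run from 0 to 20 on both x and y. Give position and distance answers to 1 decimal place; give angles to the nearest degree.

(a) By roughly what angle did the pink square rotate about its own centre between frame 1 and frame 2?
23° clockwise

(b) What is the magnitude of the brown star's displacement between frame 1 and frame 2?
7.0

The brown star moved from (16.6, 2.3) to (12.9, 8.2), a distance of √(3.7² + 5.9²) ≈ 7.0.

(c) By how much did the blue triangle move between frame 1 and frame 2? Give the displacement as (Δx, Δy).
(0.7, -0.8)

The blue triangle was at (6.1, 2.0) in frame 1 and (6.8, 1.2) in frame 2.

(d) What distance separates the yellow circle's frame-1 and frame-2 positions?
3.8

The yellow circle moved from (18.1, 18.3) to (16.5, 14.9), a distance of √(1.6² + 3.4²) ≈ 3.8.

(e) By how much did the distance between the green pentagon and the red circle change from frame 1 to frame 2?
-3.0

Distance in frame 1: 11.6. Distance in frame 2: 8.6.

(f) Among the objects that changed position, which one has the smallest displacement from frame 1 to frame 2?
the blue triangle

(moved 1.1)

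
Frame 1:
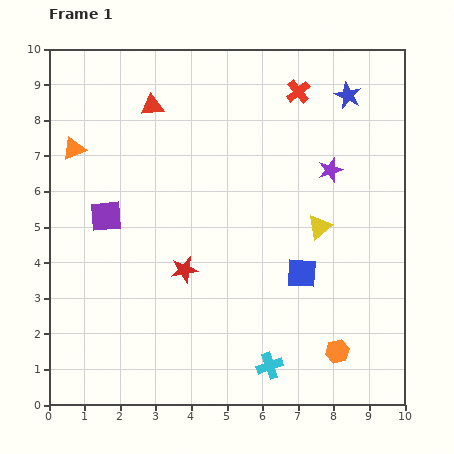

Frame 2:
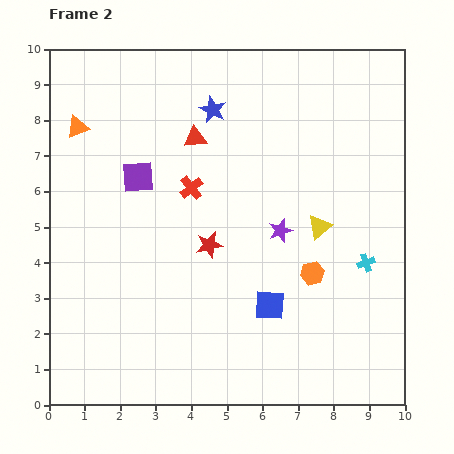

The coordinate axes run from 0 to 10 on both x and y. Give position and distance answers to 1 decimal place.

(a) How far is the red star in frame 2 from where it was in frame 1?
1.0

The red star moved from (3.8, 3.8) to (4.5, 4.5), a distance of √(0.7² + 0.7²) ≈ 1.0.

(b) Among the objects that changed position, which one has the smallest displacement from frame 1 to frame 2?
the orange triangle

(moved 0.6)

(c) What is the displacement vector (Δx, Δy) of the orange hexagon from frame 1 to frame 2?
(-0.7, 2.2)

The orange hexagon was at (8.1, 1.5) in frame 1 and (7.4, 3.7) in frame 2.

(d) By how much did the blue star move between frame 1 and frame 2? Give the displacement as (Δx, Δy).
(-3.8, -0.4)

The blue star was at (8.4, 8.7) in frame 1 and (4.6, 8.3) in frame 2.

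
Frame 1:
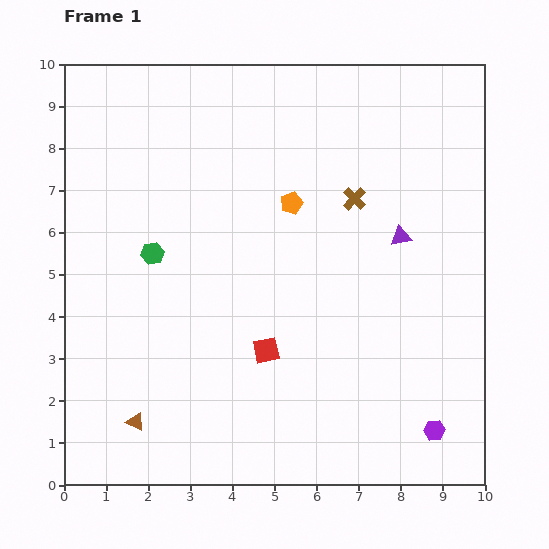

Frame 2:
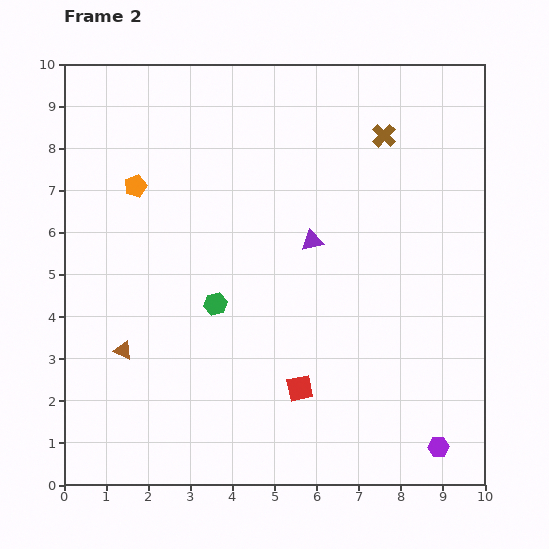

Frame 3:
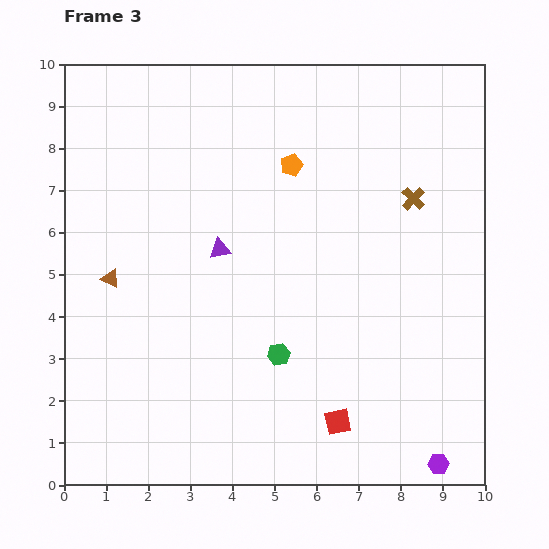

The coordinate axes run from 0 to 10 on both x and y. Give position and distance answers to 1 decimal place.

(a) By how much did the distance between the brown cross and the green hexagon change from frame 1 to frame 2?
+0.7

Distance in frame 1: 5.0. Distance in frame 2: 5.7.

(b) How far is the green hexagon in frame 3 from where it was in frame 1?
3.8

The green hexagon moved from (2.1, 5.5) to (5.1, 3.1), a distance of √(3.0² + 2.4²) ≈ 3.8.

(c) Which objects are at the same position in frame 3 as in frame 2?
none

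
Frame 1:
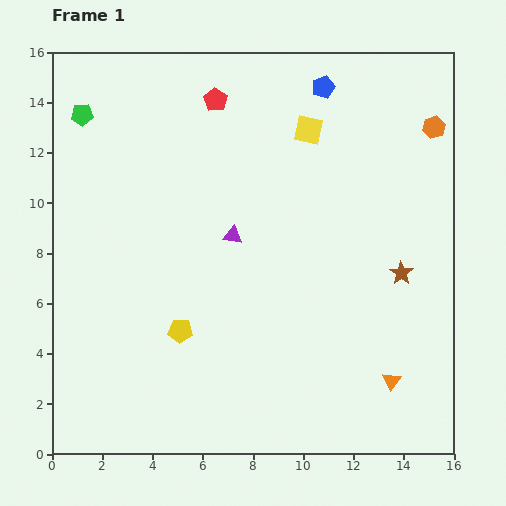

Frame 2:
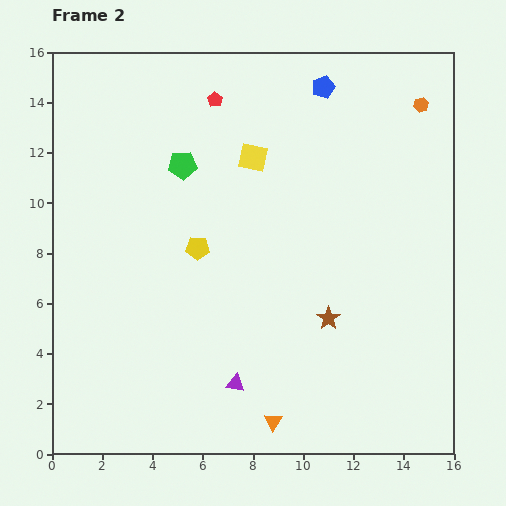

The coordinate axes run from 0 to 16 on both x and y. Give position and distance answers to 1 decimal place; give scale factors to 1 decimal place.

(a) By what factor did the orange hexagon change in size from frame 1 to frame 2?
0.7×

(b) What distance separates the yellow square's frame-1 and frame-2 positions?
2.5

The yellow square moved from (10.2, 12.9) to (8.0, 11.8), a distance of √(2.2² + 1.1²) ≈ 2.5.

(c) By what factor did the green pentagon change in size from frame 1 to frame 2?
1.3×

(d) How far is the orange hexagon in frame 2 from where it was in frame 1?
1.0

The orange hexagon moved from (15.2, 13.0) to (14.7, 13.9), a distance of √(0.5² + 0.9²) ≈ 1.0.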